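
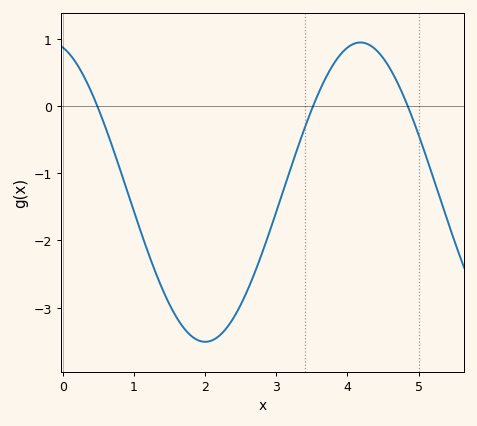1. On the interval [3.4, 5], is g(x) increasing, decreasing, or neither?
neither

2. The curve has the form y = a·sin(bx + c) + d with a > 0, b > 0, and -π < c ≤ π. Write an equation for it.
y = 2.23sin(1.44x + 1.83) - 1.28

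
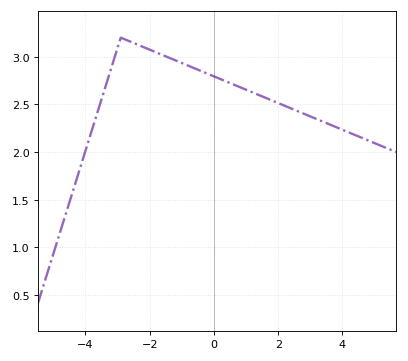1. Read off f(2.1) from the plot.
2.5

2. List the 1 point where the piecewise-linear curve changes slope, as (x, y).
(-2.9, 3.2)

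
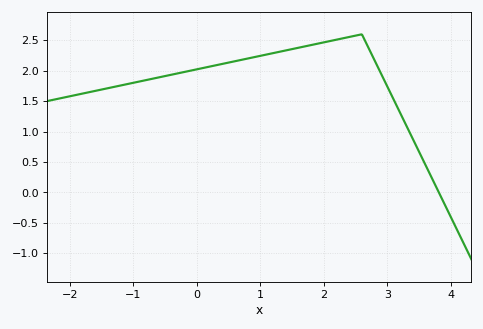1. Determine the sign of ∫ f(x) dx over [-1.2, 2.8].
positive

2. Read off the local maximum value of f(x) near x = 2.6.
2.6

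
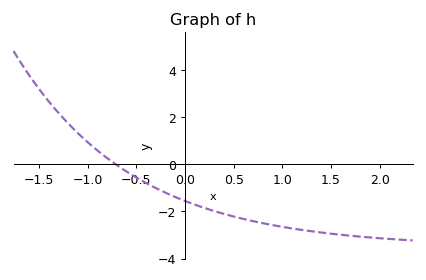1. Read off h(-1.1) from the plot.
1.4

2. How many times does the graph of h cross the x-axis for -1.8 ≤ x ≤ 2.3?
1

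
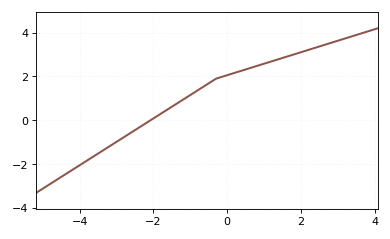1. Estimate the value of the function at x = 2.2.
3.2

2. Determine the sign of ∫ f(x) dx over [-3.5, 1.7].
positive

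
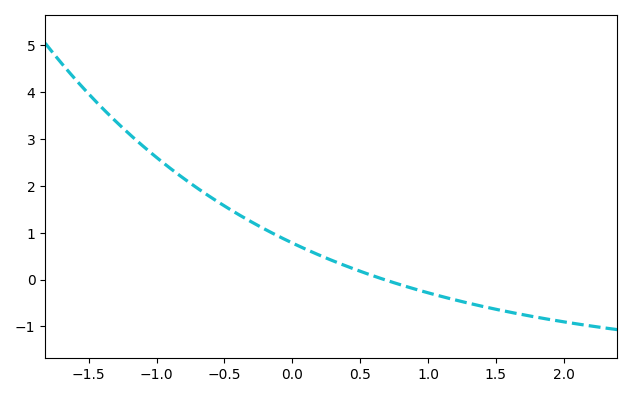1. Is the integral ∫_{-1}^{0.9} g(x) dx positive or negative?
positive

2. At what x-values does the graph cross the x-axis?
0.676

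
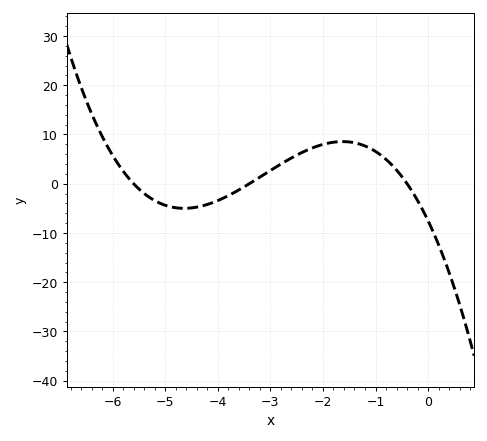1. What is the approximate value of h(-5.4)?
-1.98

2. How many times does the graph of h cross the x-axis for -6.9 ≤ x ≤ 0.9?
3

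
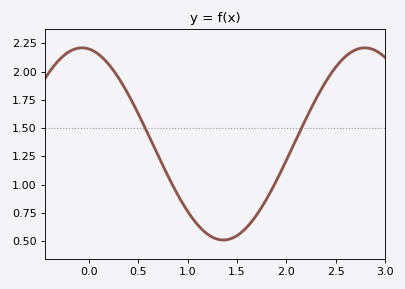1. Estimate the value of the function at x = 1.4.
0.513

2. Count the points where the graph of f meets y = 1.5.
2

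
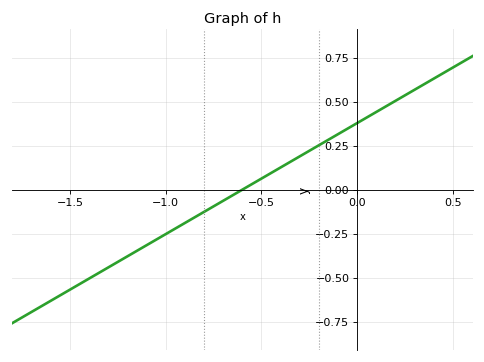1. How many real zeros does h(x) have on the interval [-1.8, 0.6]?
1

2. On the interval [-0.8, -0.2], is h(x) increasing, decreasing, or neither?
increasing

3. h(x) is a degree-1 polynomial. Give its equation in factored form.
y = 0.63(x + 0.6)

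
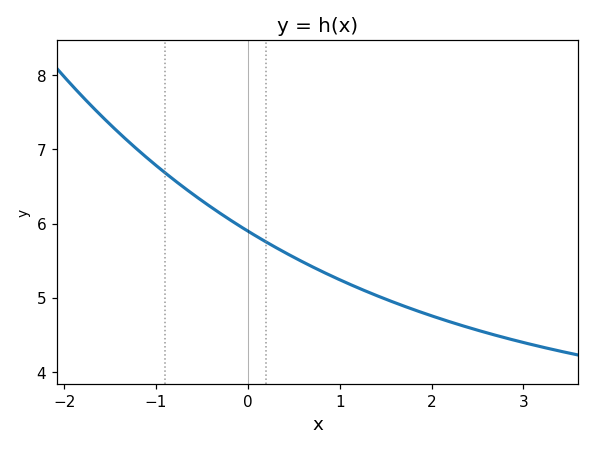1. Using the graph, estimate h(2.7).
4.5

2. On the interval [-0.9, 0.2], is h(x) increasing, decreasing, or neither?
decreasing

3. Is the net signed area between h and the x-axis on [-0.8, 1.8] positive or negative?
positive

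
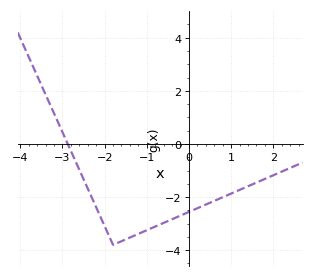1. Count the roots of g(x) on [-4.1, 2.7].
1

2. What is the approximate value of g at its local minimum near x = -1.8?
-3.8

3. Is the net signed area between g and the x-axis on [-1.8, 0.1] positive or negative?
negative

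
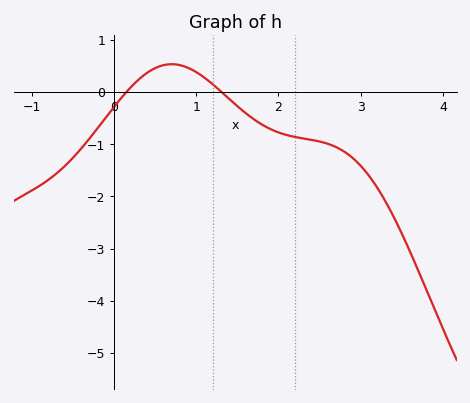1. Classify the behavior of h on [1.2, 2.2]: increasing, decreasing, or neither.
decreasing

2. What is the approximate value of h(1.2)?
0.148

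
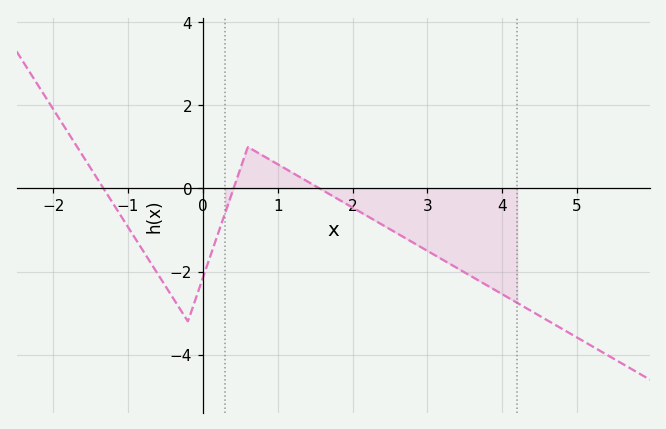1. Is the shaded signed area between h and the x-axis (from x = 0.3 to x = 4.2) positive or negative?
negative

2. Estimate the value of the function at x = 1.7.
-0.147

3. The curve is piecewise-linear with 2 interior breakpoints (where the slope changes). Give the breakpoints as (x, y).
(-0.2, -3.2); (0.6, 1)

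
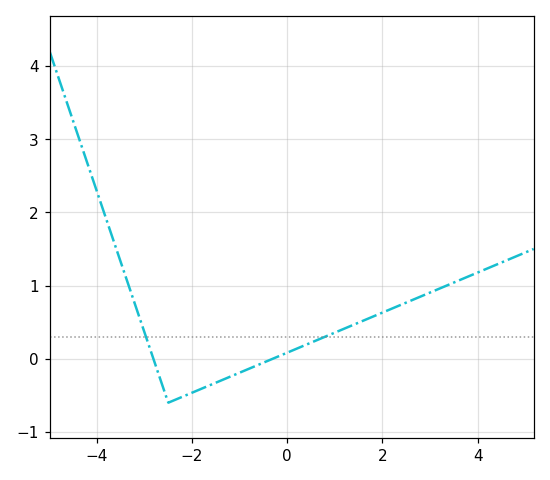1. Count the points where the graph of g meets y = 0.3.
2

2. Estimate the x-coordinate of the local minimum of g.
-2.5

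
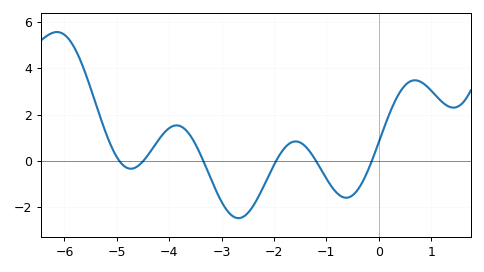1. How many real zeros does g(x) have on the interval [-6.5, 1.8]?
6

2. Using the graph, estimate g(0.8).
3.41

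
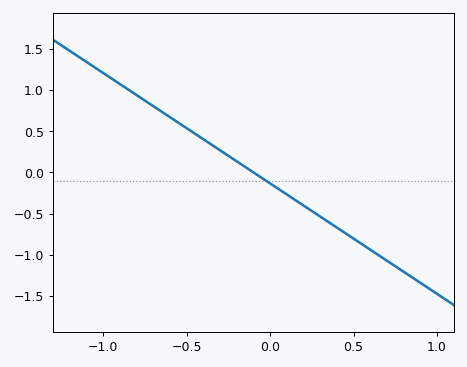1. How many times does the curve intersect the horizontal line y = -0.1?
1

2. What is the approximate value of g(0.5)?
-0.8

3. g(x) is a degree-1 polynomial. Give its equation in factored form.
y = -1.34(x + 0.1)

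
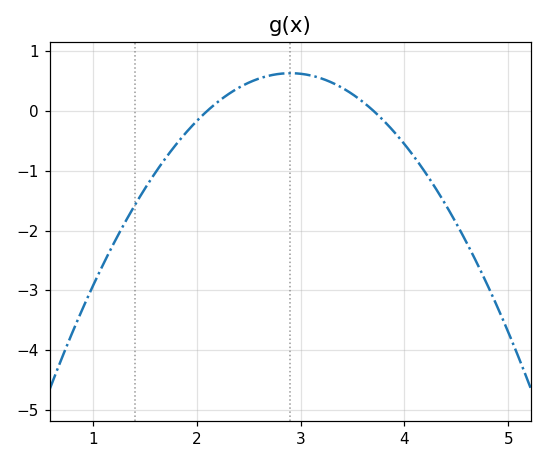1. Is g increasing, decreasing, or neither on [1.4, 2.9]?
increasing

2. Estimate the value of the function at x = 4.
-0.6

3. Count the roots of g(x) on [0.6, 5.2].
2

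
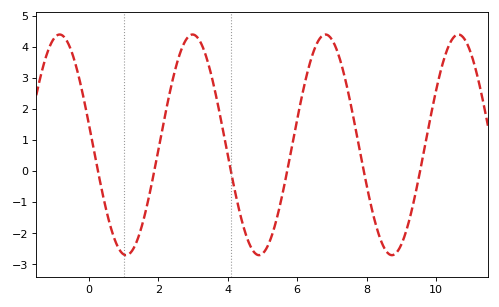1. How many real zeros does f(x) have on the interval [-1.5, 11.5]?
6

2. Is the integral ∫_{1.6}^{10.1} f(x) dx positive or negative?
positive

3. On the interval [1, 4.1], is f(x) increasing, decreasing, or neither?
neither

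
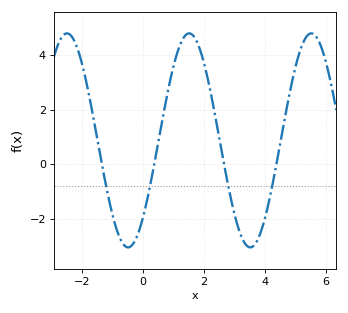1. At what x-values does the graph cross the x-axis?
-1.4, 0.4, 2.6, 4.4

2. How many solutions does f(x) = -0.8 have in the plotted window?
4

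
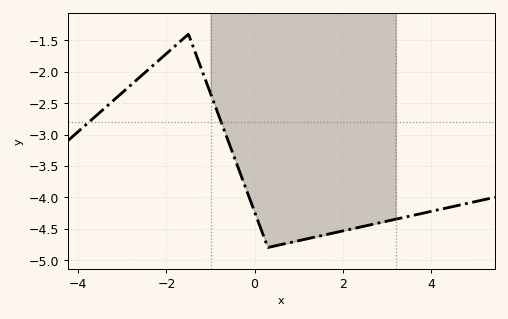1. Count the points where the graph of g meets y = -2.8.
2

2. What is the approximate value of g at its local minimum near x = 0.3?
-4.8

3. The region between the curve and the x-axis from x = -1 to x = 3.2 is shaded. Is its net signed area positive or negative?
negative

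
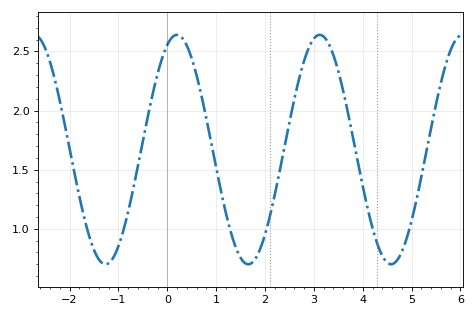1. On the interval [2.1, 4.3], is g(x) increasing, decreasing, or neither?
neither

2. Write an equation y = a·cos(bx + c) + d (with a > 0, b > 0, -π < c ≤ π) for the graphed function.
y = 0.97cos(2.1x - 0.42) + 1.67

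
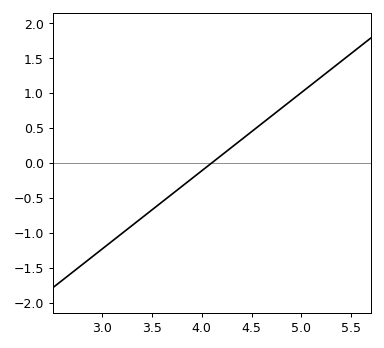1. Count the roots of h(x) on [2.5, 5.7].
1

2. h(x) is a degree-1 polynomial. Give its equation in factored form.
y = 1.12(x - 4.1)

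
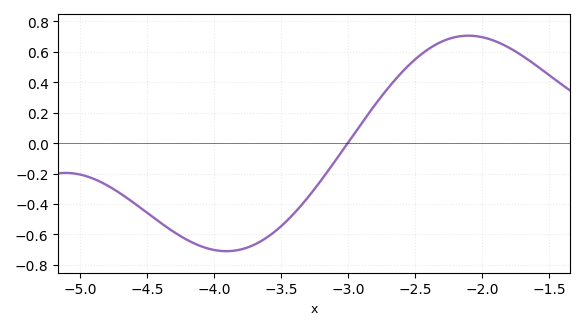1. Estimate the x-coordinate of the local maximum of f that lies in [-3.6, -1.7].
-2.1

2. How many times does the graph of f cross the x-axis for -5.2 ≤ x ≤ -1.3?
1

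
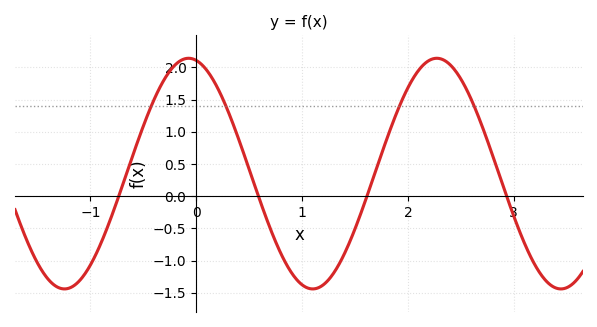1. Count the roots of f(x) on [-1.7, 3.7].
4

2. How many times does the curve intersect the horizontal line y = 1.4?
4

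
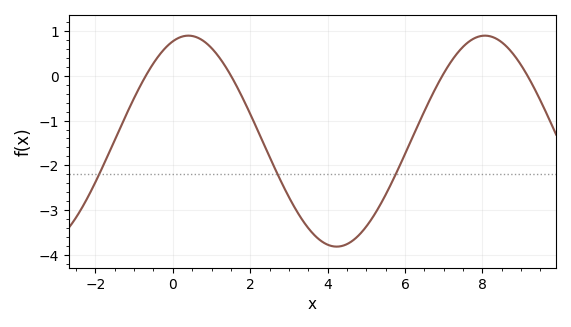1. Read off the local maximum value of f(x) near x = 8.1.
0.9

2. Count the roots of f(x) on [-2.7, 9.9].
4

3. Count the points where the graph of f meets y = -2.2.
3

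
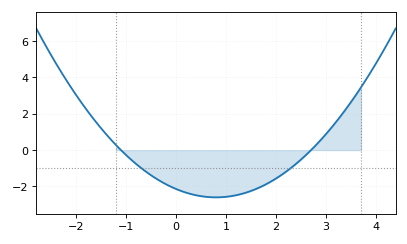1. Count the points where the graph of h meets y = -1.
2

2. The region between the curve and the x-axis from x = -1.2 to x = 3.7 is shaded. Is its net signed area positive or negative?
negative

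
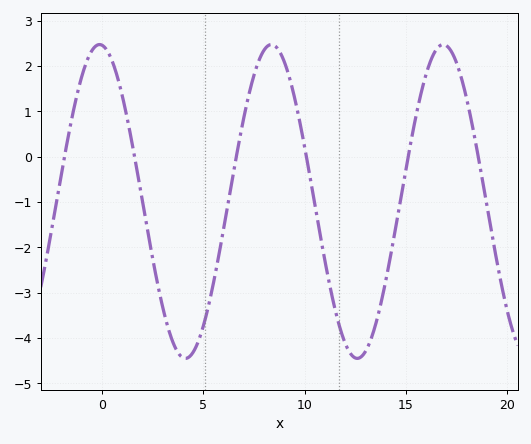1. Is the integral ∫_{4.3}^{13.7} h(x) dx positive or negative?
negative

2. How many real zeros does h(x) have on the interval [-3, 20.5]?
6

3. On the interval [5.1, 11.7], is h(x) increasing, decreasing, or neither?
neither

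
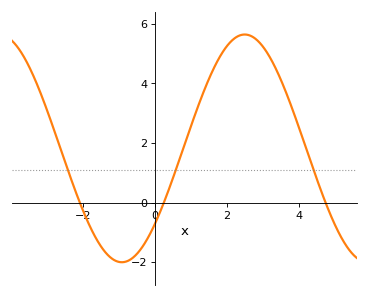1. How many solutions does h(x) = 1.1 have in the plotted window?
3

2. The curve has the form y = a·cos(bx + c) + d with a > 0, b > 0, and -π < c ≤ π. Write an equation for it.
y = 3.82cos(0.92x - 2.29) + 1.82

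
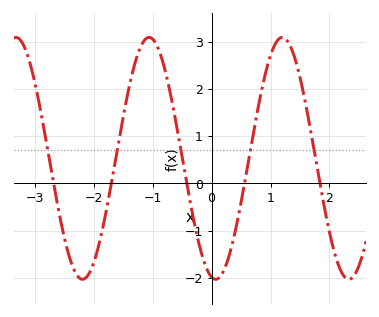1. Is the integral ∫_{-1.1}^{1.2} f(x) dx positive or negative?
positive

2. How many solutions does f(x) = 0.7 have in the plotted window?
5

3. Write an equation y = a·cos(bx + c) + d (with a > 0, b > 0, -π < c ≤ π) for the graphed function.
y = 2.56cos(2.8x + 3) + 0.53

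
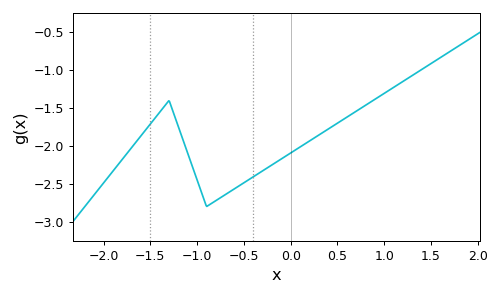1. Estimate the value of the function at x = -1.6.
-1.85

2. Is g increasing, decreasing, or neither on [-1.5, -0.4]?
neither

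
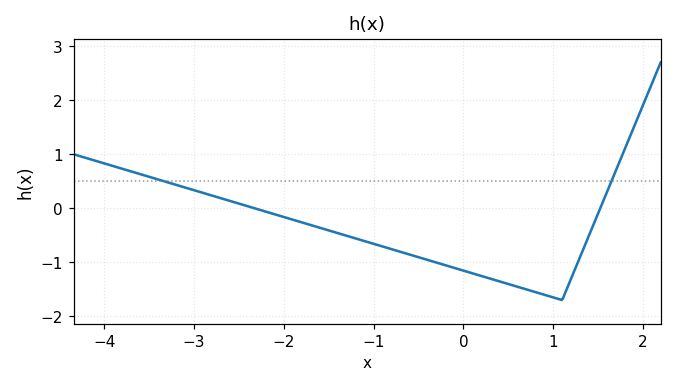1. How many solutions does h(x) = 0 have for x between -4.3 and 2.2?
2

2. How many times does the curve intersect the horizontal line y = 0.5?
2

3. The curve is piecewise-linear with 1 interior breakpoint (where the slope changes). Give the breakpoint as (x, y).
(1.1, -1.7)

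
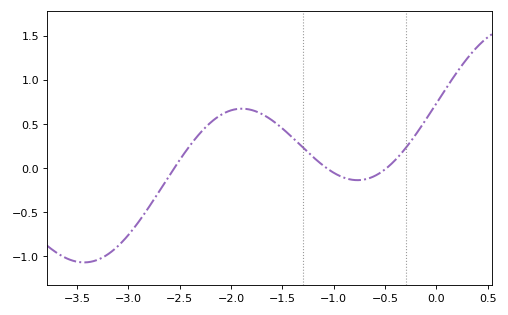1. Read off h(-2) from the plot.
0.655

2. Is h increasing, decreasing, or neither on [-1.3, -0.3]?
neither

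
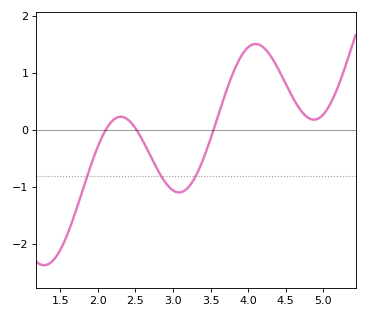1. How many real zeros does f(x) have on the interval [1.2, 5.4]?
3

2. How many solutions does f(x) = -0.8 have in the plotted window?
3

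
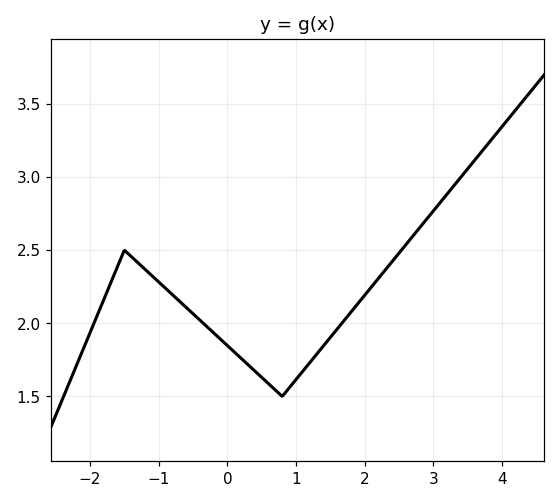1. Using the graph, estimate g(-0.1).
1.89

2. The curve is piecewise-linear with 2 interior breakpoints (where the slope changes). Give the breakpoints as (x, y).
(-1.5, 2.5); (0.8, 1.5)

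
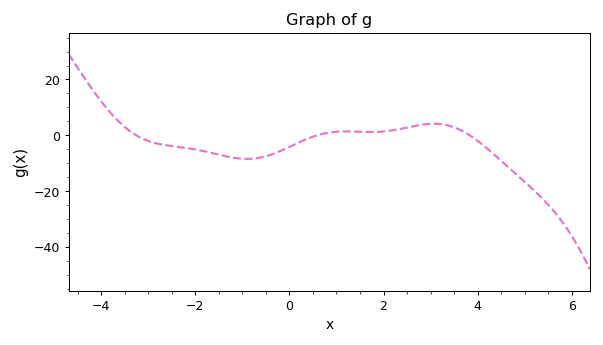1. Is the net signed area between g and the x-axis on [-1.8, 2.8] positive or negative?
negative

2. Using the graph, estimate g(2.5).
2.78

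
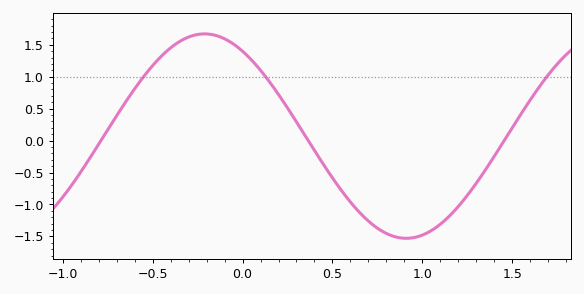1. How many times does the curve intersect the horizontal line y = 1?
3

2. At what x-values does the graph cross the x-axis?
-0.788, 0.365, 1.46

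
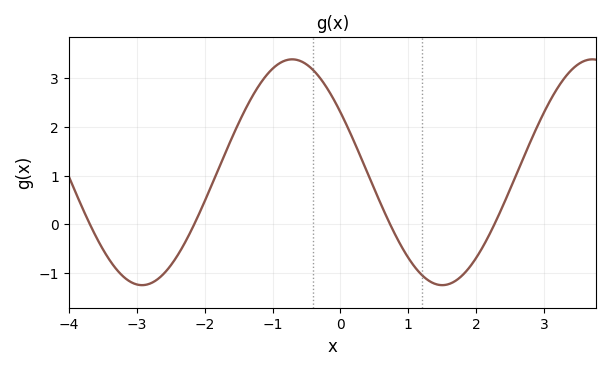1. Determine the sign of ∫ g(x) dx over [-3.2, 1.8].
positive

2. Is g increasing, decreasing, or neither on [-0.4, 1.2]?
decreasing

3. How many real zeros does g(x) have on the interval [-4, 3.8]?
4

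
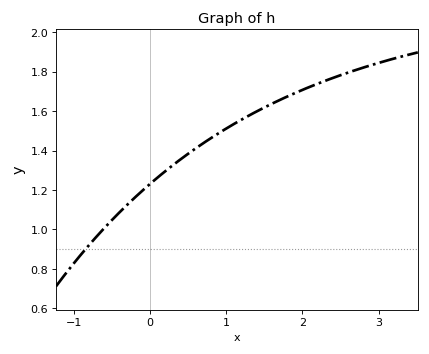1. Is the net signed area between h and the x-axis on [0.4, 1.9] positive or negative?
positive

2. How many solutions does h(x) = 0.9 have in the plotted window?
1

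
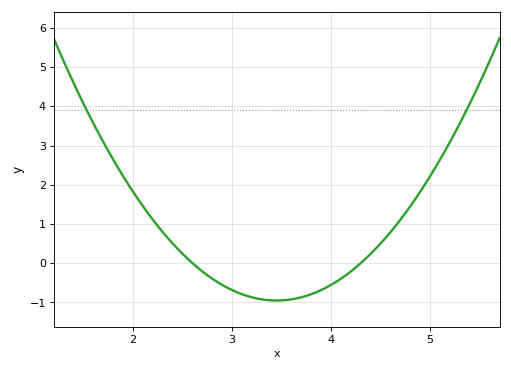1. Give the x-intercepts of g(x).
2.6, 4.3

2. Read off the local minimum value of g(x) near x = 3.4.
-1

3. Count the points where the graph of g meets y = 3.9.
2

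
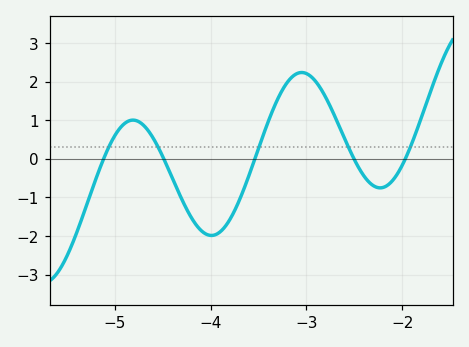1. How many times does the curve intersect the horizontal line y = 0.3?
5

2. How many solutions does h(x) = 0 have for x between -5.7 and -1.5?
5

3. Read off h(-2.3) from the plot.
-0.7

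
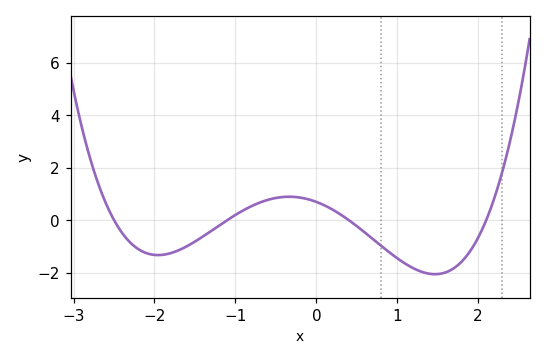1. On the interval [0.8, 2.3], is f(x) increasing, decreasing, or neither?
neither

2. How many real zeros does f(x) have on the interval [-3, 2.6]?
4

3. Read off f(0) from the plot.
0.6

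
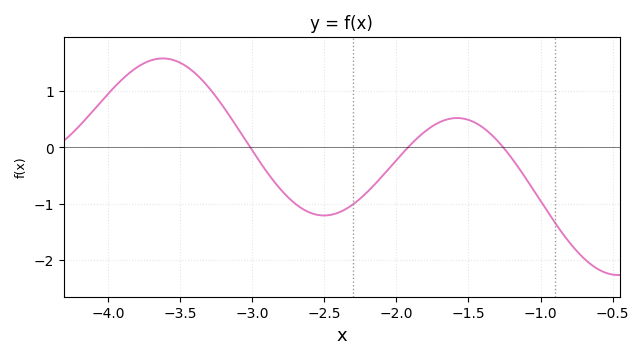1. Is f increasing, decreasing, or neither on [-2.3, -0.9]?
neither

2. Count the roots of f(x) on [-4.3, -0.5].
3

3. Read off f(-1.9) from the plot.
0.052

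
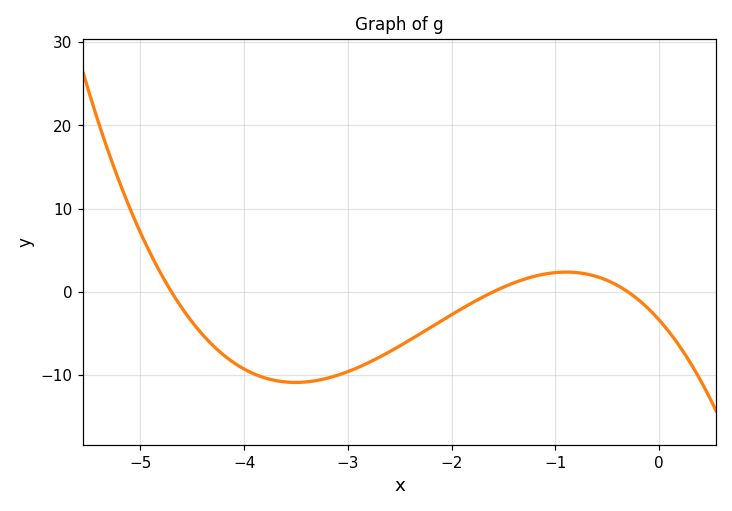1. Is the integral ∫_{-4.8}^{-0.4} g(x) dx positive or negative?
negative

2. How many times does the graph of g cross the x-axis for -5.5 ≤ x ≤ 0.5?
3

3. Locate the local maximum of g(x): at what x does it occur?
-0.896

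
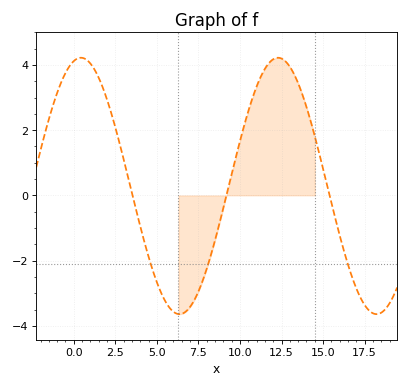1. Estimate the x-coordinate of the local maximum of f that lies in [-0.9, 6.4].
0.5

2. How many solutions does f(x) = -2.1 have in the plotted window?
3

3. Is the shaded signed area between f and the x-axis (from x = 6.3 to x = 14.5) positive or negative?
positive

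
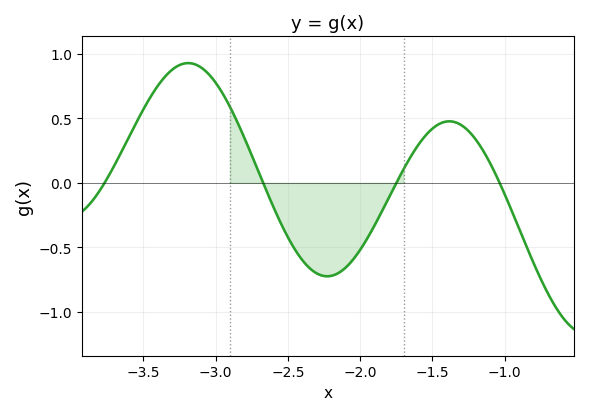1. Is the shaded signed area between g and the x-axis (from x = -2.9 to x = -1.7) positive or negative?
negative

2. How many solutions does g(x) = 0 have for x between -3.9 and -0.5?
4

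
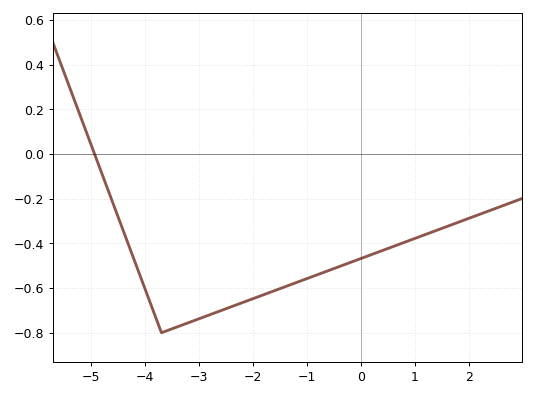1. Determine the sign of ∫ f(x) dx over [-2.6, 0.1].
negative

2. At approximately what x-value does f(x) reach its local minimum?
-3.7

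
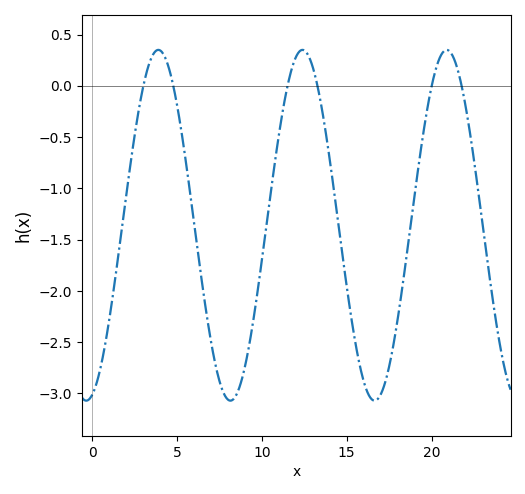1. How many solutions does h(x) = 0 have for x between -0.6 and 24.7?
6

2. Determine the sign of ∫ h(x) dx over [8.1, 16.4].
negative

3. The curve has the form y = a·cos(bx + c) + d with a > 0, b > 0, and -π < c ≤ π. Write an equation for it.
y = 1.71cos(0.74x - 2.89) - 1.36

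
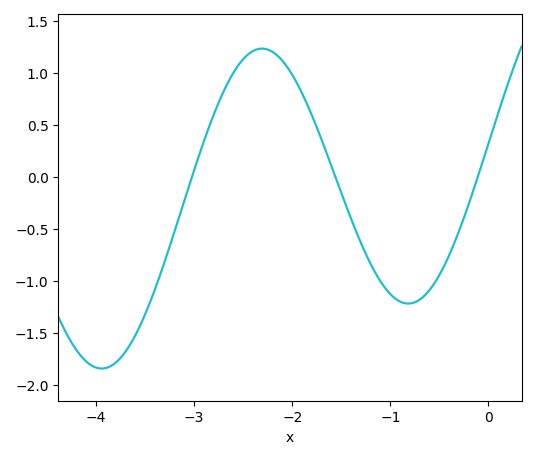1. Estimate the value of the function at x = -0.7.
-1.2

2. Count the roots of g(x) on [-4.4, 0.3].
3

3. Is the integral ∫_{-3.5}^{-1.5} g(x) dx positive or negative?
positive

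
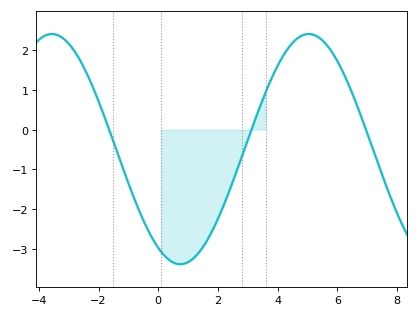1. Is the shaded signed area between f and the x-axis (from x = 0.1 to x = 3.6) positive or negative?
negative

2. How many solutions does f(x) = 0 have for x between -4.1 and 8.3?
3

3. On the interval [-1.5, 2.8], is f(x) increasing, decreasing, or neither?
neither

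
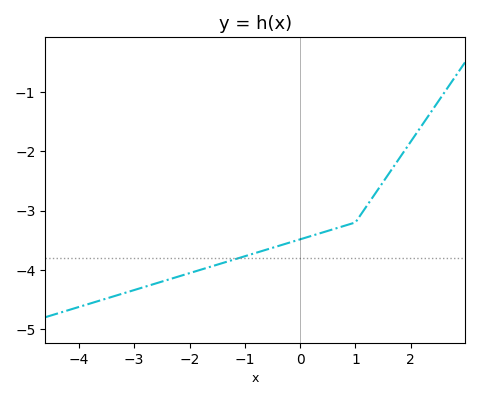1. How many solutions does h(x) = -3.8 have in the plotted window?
1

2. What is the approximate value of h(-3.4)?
-4.5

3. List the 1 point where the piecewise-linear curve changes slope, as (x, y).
(1, -3.2)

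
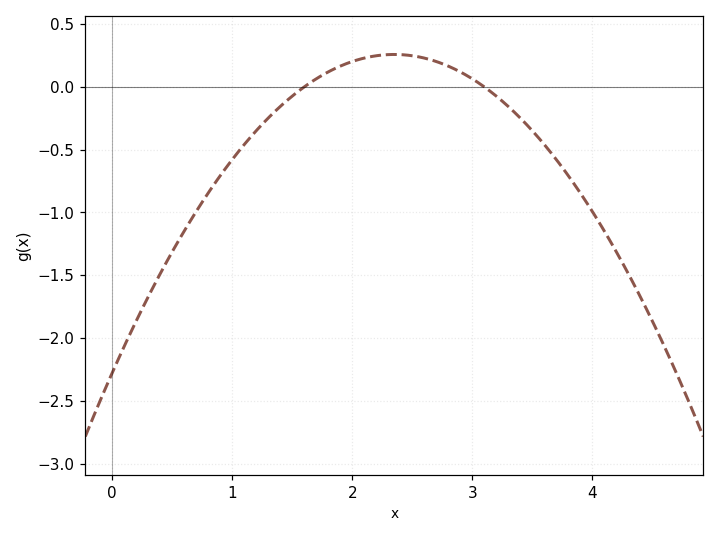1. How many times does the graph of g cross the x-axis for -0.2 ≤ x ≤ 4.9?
2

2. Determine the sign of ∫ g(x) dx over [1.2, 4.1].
negative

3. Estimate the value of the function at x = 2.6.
0.23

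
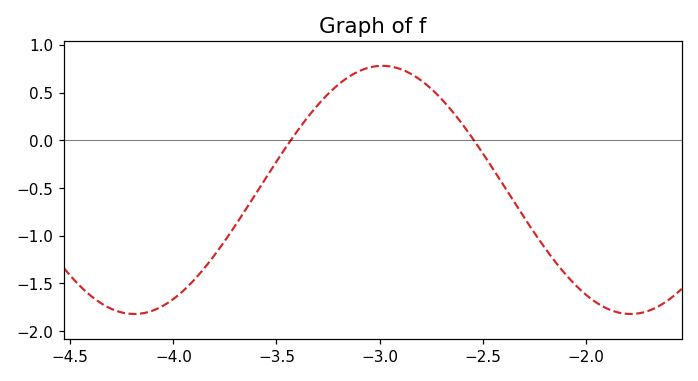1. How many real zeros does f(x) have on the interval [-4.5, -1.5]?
2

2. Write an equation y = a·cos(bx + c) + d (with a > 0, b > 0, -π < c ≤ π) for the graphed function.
y = 1.3cos(2.6x + 1.5) - 0.52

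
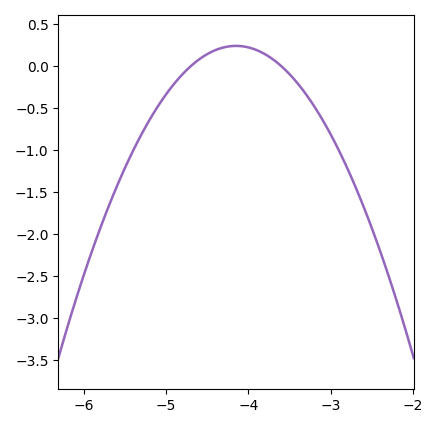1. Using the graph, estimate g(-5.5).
-1.22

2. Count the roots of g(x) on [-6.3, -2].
2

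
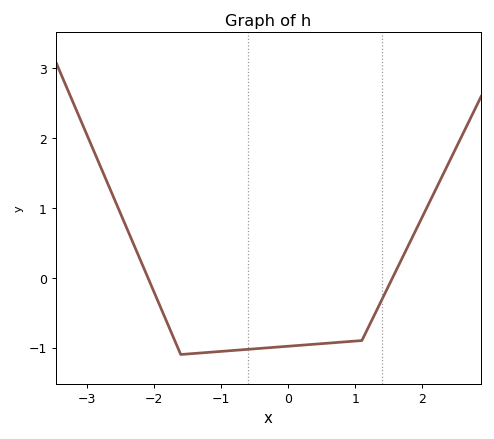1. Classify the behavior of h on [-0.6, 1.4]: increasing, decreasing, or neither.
increasing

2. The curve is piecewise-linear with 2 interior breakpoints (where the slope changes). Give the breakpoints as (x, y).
(-1.6, -1.1); (1.1, -0.9)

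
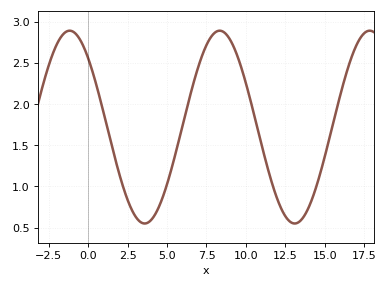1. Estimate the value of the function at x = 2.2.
1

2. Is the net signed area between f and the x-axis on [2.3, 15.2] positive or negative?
positive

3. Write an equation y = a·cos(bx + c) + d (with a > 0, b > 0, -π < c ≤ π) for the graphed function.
y = 1.17cos(0.66x + 0.78) + 1.72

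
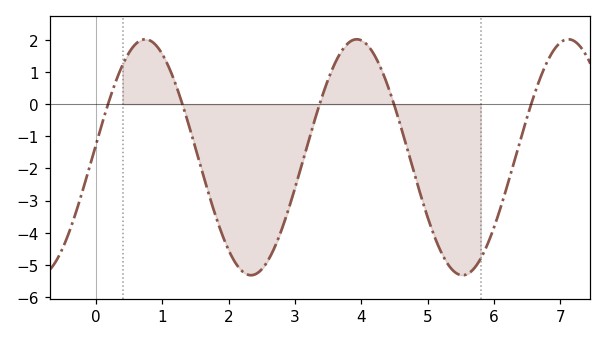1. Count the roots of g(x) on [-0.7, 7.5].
5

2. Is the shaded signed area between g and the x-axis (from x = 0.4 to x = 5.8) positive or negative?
negative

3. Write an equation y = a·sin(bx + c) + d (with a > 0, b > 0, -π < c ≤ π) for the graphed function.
y = 3.67sin(2x + 0.11) - 1.65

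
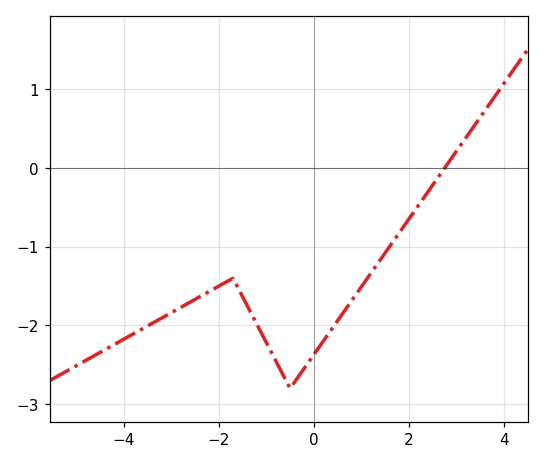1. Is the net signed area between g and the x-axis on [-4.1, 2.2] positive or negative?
negative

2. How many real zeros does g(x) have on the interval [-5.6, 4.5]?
1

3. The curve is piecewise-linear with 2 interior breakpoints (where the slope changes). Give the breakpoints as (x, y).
(-1.7, -1.4); (-0.5, -2.8)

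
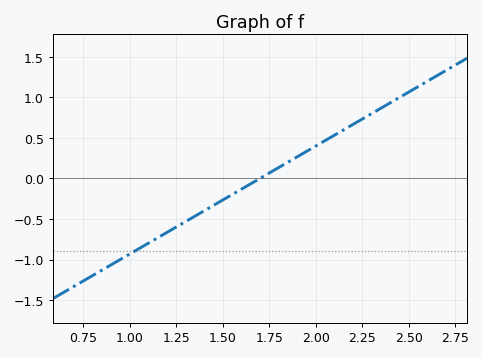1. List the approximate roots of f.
1.7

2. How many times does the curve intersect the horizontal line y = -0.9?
1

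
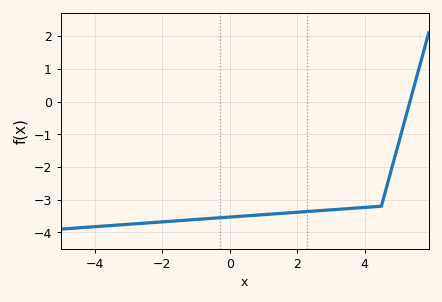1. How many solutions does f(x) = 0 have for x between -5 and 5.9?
1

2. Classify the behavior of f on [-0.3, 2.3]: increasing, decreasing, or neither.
increasing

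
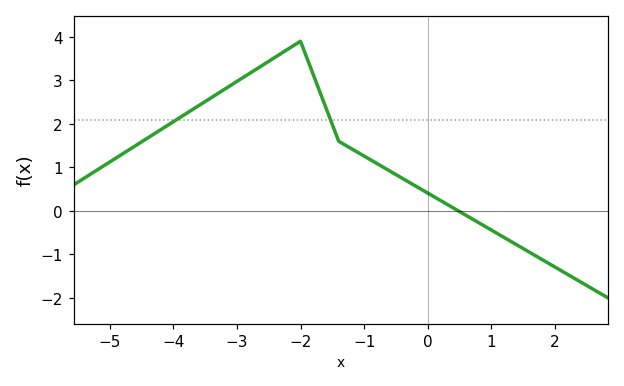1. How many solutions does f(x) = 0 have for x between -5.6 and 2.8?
1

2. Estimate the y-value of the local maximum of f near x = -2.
3.9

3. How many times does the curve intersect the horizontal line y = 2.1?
2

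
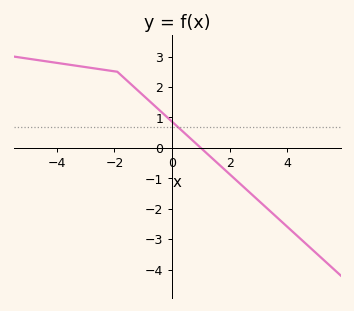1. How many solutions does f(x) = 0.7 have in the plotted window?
1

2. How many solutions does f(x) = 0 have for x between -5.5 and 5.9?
1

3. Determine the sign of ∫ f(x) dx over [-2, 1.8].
positive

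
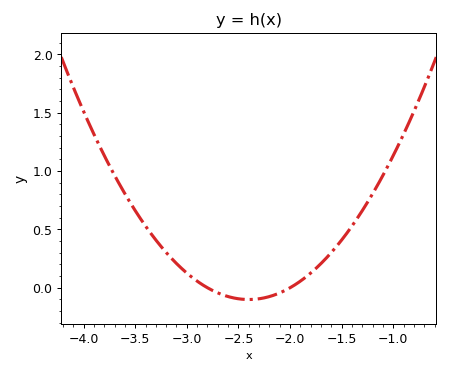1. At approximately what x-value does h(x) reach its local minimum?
-2.4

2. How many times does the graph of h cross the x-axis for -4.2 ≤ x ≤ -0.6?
2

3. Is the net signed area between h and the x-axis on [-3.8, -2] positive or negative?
positive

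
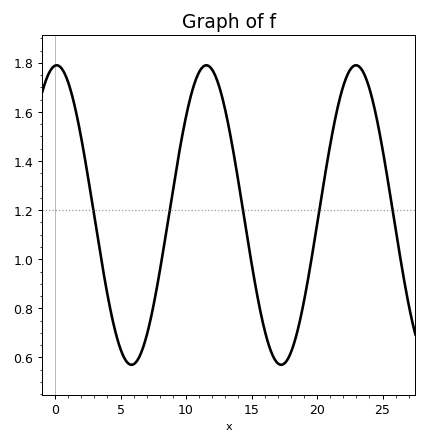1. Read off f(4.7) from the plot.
0.686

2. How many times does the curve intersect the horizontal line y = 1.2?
5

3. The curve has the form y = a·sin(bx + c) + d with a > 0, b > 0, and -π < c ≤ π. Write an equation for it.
y = 0.61sin(0.55x + 1.5) + 1.18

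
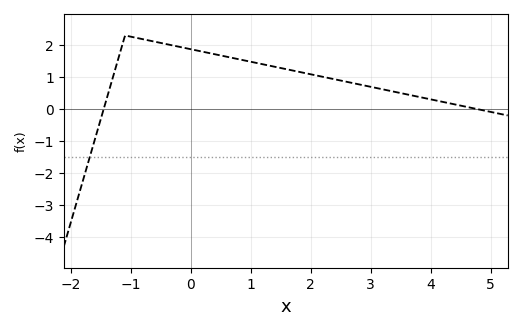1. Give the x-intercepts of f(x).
-1.5, 4.8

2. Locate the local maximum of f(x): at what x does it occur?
-1.1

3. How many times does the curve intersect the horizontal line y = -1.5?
1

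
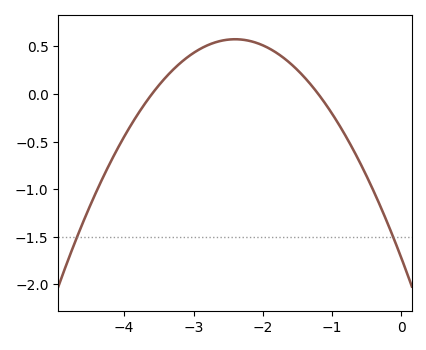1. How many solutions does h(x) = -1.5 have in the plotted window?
2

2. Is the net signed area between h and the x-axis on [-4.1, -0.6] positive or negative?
positive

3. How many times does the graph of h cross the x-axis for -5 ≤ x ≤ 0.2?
2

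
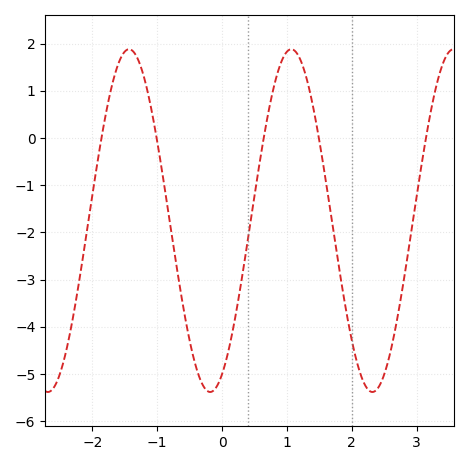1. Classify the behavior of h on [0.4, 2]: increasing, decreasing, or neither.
neither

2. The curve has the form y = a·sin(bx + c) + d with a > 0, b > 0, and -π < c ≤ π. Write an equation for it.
y = 3.63sin(2.5x - 1.1) - 1.75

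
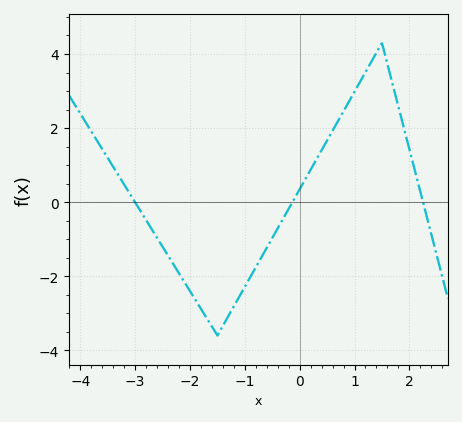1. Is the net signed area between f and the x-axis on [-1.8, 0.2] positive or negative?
negative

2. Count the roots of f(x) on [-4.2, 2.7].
3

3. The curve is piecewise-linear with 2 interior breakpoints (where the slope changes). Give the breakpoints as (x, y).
(-1.5, -3.6); (1.5, 4.3)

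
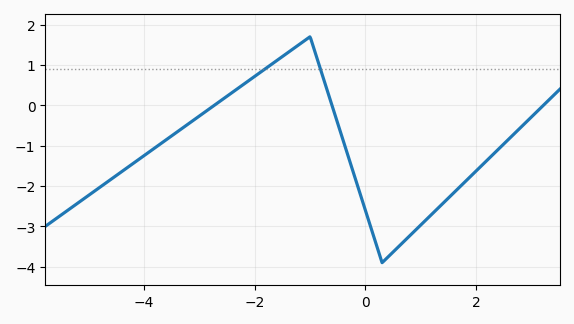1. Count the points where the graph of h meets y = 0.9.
2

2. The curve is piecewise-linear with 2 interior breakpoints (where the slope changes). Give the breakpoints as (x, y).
(-1, 1.7); (0.3, -3.9)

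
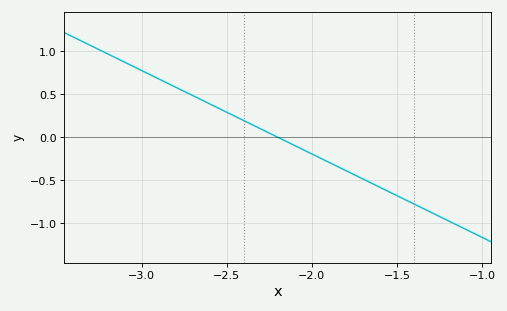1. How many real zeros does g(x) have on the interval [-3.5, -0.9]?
1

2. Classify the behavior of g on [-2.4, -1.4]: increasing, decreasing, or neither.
decreasing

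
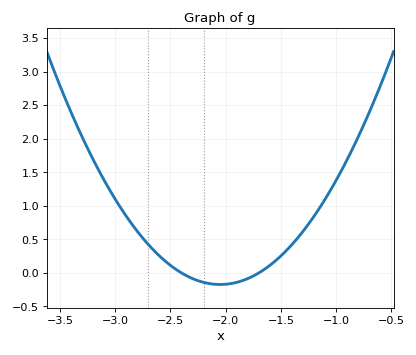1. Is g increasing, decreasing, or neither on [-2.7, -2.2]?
decreasing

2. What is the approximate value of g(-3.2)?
1.7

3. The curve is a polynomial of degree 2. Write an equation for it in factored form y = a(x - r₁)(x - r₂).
y = 1.41(x + 2.4)(x + 1.7)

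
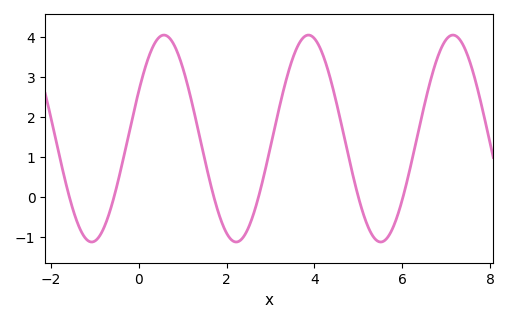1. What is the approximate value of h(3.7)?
3.9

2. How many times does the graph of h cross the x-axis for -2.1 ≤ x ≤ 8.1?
6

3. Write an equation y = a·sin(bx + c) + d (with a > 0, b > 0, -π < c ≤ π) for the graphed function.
y = 2.59sin(1.9x + 0.47) + 1.46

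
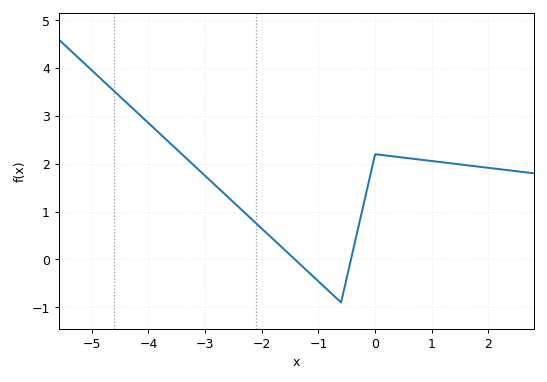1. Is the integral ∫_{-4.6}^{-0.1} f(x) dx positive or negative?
positive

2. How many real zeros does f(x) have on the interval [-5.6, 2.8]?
2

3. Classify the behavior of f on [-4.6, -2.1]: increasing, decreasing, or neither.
decreasing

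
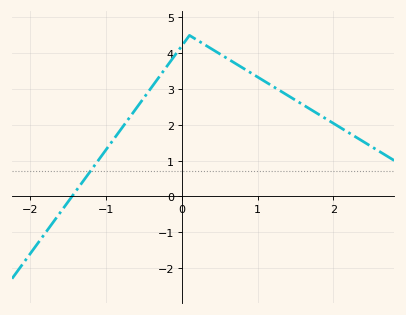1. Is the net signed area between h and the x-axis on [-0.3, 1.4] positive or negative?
positive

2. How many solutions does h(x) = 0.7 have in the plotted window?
1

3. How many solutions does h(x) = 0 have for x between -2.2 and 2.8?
1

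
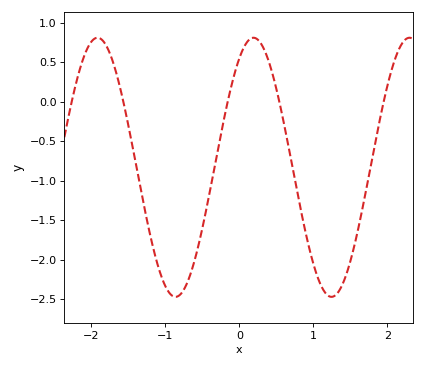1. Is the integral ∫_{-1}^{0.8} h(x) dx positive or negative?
negative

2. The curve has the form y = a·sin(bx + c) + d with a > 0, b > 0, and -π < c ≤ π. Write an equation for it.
y = 1.64sin(2.98x + 1) - 0.83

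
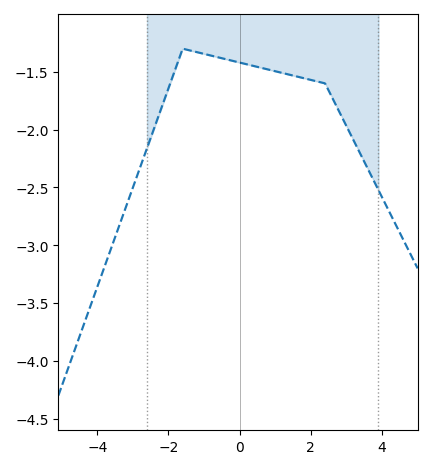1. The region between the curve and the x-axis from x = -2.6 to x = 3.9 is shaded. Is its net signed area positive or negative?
negative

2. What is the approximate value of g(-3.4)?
-2.85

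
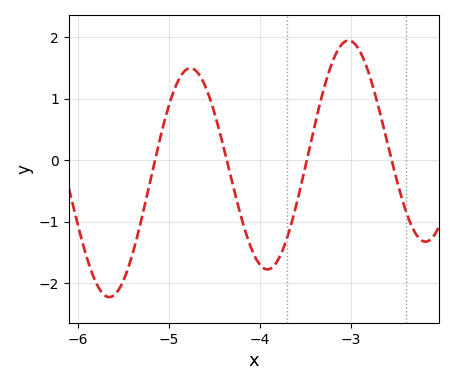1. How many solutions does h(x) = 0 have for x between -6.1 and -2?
4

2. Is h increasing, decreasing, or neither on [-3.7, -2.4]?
neither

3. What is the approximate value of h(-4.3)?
-0.4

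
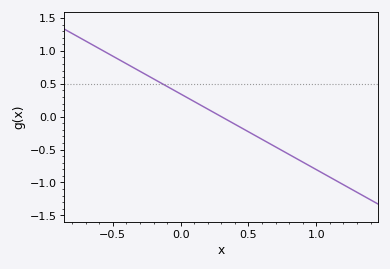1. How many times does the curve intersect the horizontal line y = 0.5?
1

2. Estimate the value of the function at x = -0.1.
0.46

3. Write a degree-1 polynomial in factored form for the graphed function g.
y = -1.15(x - 0.3)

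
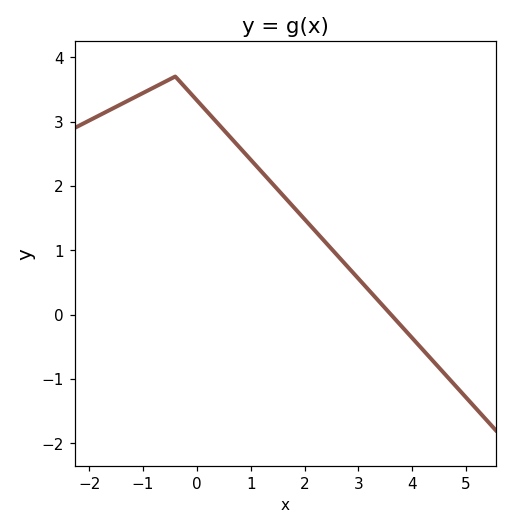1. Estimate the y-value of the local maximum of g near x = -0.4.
3.7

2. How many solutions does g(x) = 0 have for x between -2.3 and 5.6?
1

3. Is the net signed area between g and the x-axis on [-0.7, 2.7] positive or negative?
positive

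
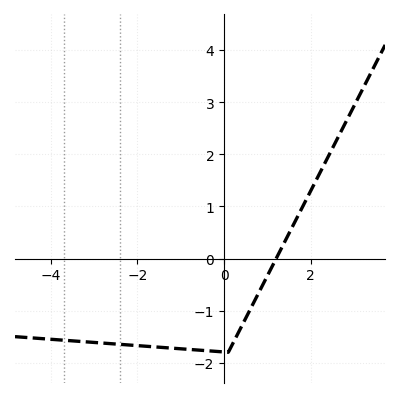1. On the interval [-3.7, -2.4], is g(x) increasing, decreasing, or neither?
decreasing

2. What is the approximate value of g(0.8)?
-0.7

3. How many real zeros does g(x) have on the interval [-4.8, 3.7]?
1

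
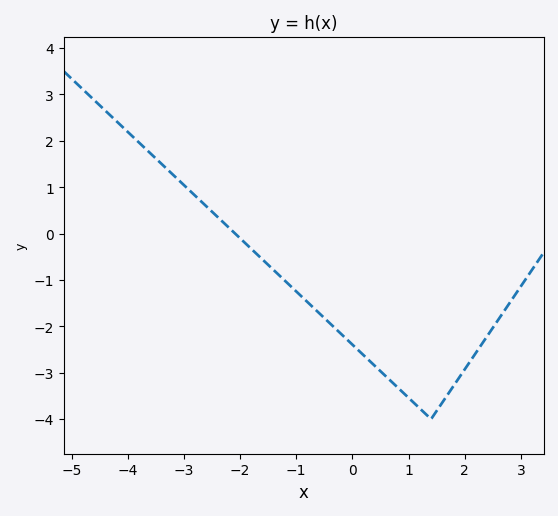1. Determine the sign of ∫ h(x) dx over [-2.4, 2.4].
negative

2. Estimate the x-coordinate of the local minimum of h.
1.4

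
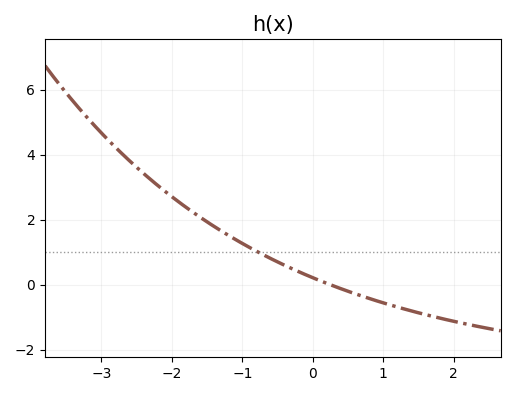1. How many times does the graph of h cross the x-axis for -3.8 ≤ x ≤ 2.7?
1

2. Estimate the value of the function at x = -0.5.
0.696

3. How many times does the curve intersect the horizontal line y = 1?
1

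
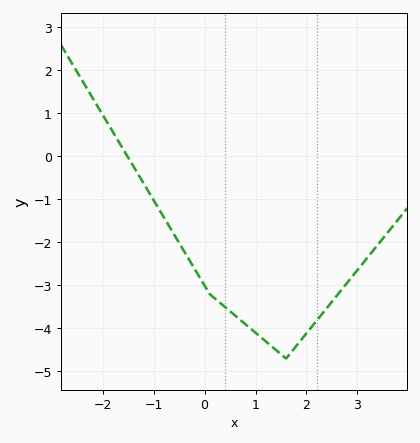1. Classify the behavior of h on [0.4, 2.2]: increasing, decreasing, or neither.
neither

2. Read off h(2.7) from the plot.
-3.08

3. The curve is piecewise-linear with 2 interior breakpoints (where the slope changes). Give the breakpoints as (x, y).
(0.1, -3.2); (1.6, -4.7)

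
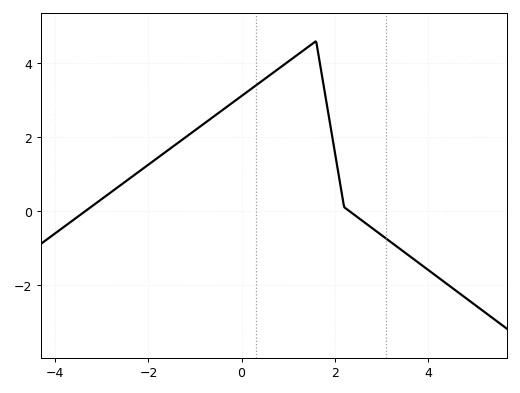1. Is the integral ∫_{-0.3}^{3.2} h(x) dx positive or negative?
positive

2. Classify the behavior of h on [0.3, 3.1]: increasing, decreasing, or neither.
neither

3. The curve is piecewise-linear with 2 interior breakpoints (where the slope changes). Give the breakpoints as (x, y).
(1.6, 4.6); (2.2, 0.1)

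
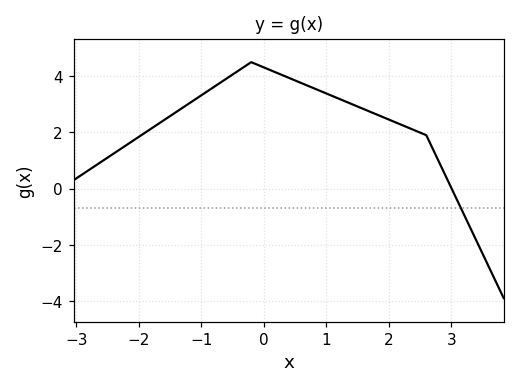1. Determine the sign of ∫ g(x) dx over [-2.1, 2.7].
positive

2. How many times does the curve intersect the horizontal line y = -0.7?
1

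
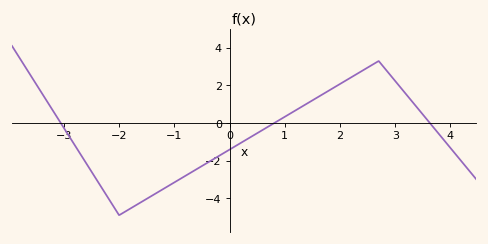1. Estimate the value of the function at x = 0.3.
-0.8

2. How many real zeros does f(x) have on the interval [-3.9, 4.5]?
3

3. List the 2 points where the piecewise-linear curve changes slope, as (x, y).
(-2, -4.9); (2.7, 3.3)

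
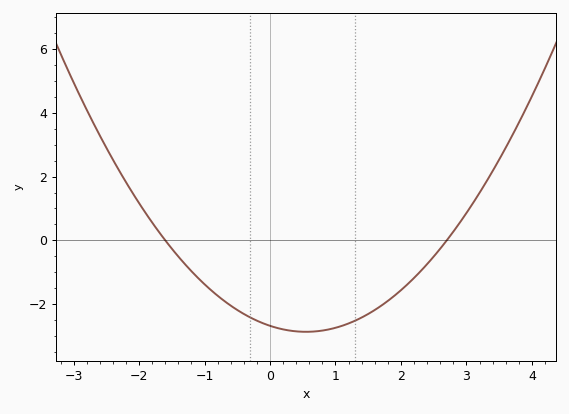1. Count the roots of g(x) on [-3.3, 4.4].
2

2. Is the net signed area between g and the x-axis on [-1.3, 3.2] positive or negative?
negative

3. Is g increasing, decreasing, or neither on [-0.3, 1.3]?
neither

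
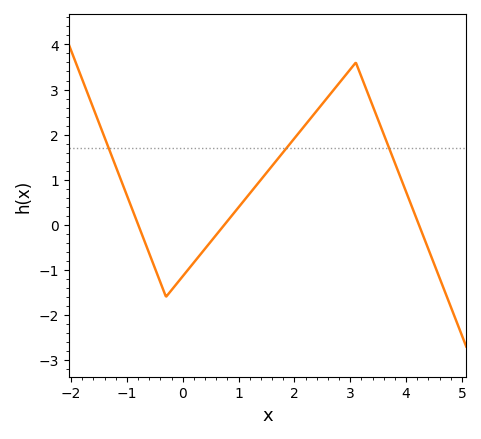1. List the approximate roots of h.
-0.8, 0.7, 4.2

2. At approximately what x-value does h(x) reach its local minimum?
-0.3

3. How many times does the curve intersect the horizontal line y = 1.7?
3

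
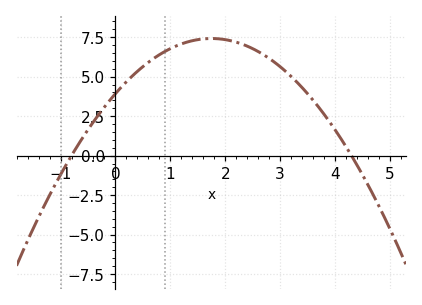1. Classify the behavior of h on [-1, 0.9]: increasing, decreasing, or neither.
increasing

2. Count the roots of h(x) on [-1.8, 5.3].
2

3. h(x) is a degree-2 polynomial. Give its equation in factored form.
y = -1.14(x + 0.8)(x - 4.3)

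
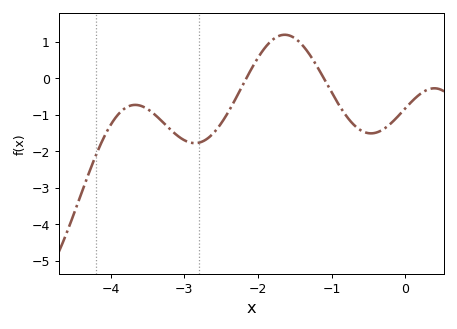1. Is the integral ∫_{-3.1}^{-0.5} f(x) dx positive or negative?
negative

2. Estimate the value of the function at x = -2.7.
-1.7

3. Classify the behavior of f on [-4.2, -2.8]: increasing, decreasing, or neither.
neither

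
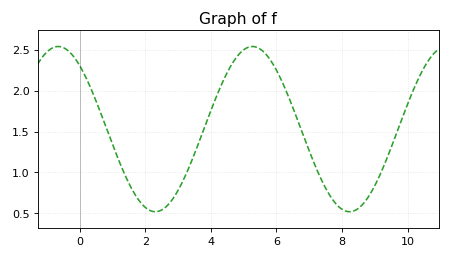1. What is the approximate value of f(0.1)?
2.23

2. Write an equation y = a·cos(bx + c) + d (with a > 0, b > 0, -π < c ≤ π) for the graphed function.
y = 1.01cos(1.06x + 0.7) + 1.53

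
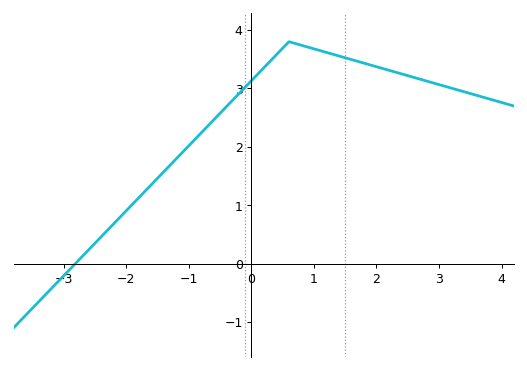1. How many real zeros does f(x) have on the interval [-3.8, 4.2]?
1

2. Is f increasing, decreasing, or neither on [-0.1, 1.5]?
neither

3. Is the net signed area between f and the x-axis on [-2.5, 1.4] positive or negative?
positive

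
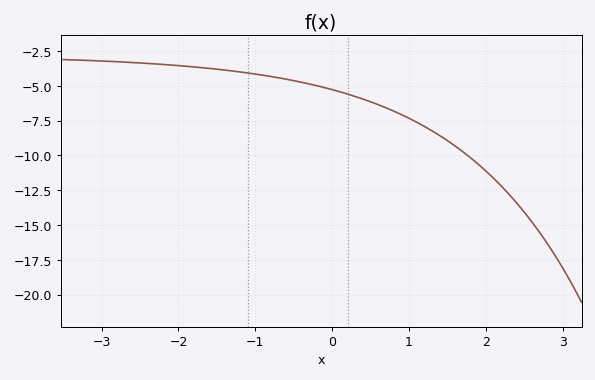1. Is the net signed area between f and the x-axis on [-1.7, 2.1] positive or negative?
negative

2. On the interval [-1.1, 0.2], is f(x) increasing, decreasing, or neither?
decreasing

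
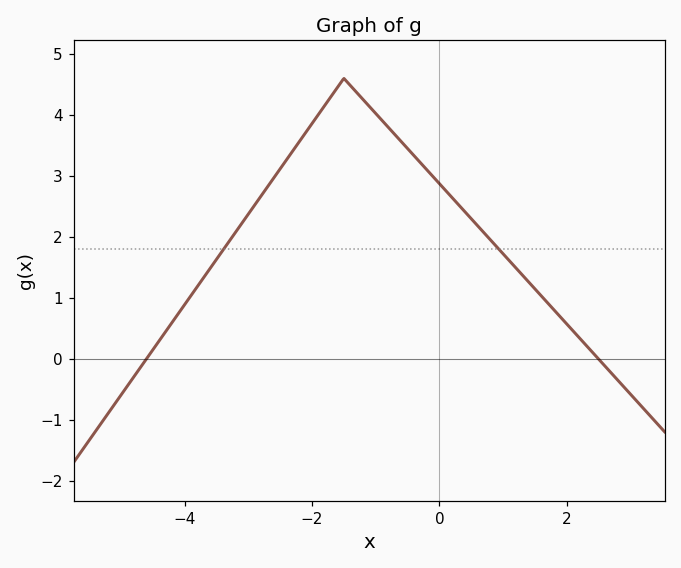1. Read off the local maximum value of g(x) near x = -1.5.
4.6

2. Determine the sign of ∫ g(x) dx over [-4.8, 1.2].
positive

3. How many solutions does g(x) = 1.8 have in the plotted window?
2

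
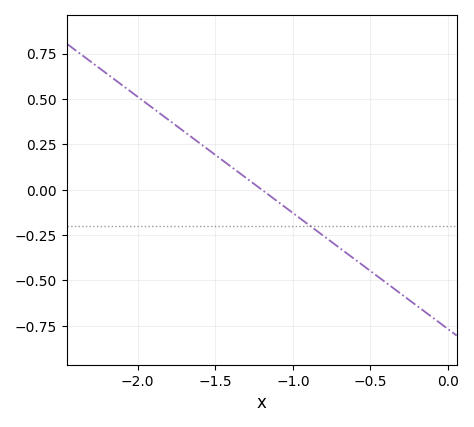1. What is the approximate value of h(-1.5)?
0.192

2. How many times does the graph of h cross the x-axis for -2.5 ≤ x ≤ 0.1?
1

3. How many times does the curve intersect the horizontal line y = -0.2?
1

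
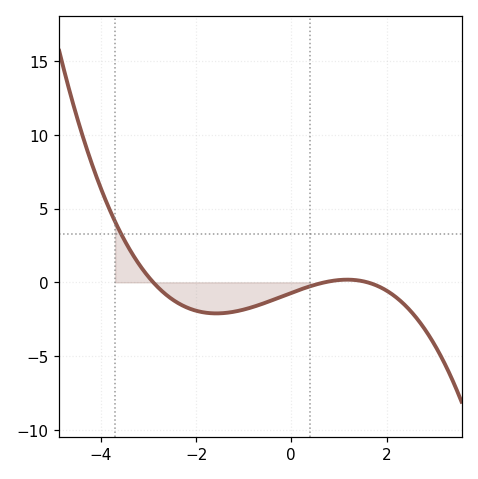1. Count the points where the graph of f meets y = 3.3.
1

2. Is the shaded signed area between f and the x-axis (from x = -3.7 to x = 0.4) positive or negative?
negative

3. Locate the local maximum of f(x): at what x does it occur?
1.18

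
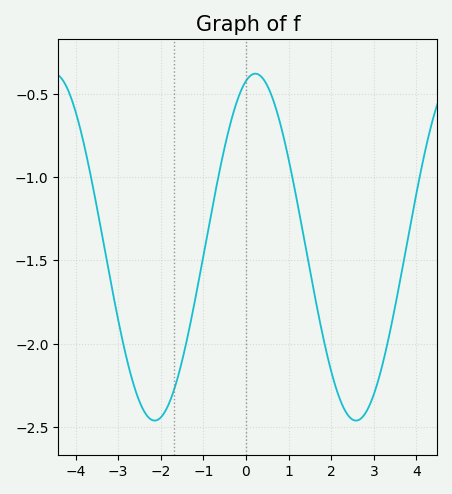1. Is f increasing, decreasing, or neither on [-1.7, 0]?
increasing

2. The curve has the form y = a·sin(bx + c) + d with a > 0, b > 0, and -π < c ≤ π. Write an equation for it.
y = 1.04sin(1.3x + 1.3) - 1.42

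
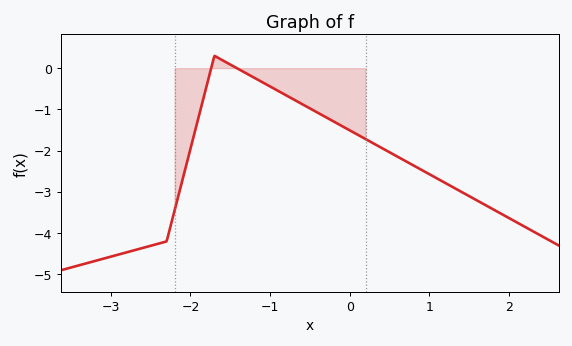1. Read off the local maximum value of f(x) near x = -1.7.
0.3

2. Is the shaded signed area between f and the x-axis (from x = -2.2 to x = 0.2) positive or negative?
negative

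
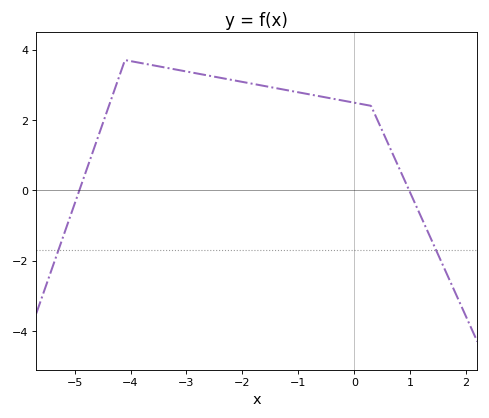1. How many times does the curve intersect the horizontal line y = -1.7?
2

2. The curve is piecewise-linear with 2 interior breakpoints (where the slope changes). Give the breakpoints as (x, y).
(-4.1, 3.7); (0.3, 2.4)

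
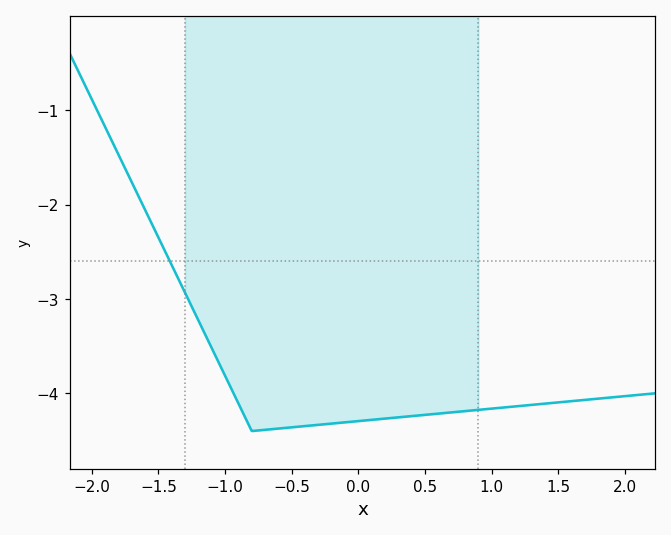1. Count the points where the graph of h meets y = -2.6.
1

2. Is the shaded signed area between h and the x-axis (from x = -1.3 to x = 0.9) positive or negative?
negative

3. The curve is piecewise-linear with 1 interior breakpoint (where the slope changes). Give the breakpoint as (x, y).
(-0.8, -4.4)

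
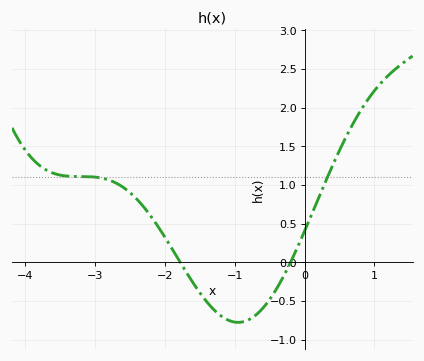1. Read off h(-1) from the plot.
-0.75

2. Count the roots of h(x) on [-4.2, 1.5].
2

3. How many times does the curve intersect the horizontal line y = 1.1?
2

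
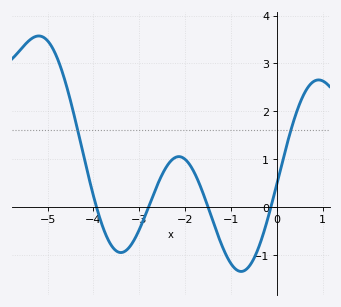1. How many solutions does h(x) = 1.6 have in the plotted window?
2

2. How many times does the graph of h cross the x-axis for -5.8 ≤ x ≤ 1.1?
4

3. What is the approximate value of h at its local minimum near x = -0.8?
-1.34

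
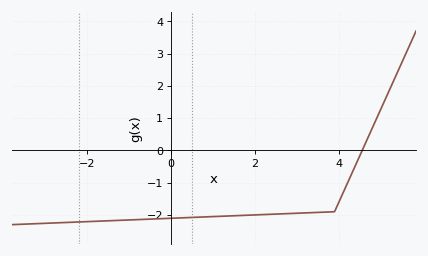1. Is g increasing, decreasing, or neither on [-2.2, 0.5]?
increasing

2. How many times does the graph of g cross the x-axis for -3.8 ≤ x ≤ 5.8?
1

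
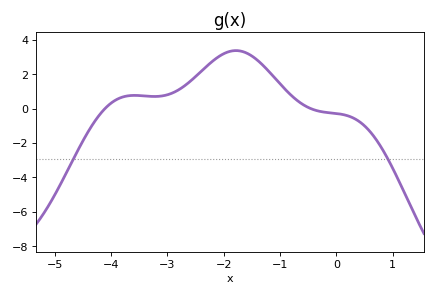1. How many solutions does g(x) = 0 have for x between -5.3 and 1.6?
2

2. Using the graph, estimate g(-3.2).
0.715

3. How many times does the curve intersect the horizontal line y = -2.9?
2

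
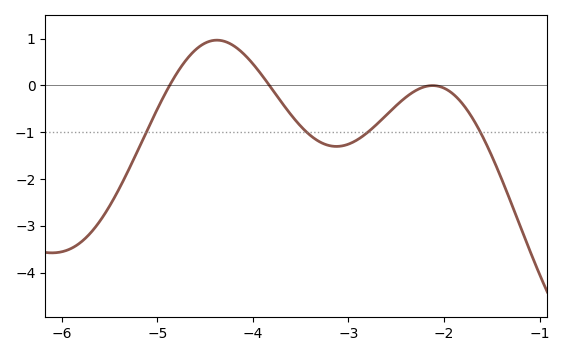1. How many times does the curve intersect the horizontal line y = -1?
4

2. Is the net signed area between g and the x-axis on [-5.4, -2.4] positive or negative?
negative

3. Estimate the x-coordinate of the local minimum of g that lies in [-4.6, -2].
-3.1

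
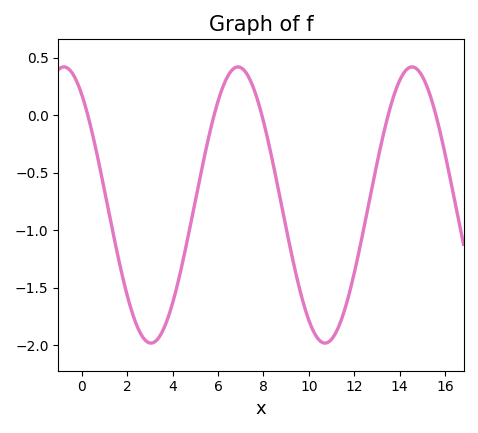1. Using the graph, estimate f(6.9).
0.4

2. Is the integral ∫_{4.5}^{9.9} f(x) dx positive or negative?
negative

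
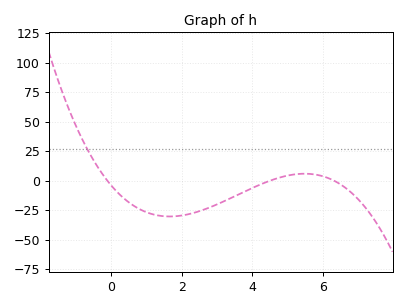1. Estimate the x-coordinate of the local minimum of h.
1.66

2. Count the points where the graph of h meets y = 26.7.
1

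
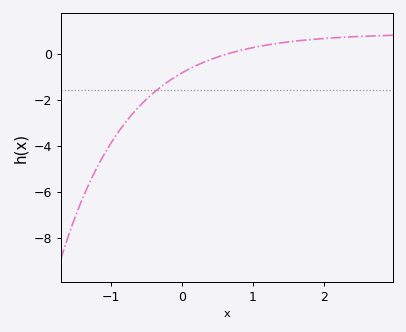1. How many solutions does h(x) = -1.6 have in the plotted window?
1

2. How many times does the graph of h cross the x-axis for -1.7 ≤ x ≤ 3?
1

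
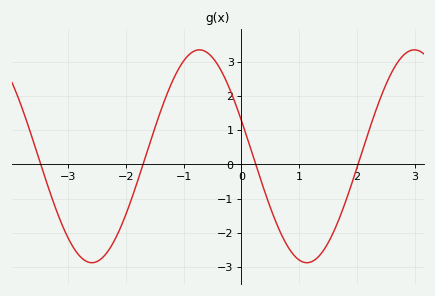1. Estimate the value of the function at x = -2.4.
-2.72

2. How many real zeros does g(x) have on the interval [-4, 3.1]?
4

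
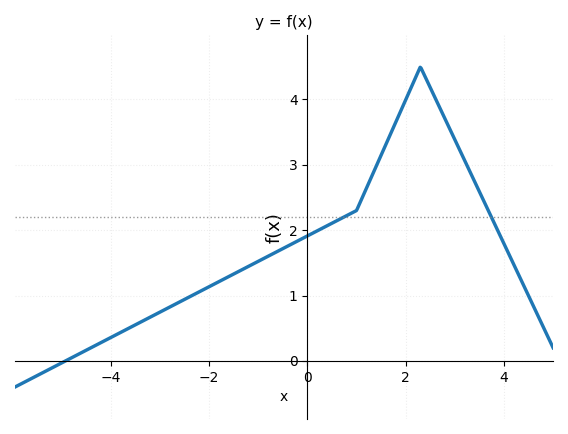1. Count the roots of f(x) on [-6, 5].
1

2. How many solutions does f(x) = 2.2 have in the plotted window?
2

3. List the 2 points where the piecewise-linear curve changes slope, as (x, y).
(1, 2.3); (2.3, 4.5)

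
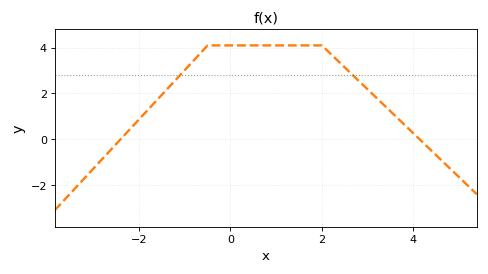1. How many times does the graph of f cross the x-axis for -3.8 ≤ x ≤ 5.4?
2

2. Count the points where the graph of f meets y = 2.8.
2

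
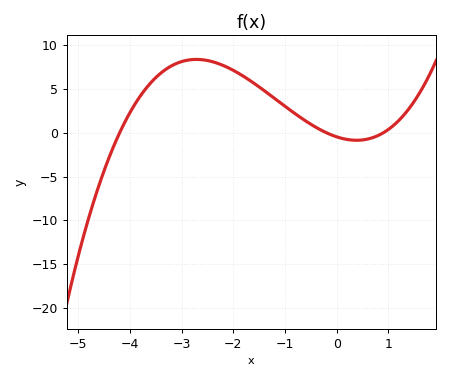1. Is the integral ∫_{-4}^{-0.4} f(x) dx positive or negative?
positive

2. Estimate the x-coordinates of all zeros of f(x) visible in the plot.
-4.2, -0.2, 0.9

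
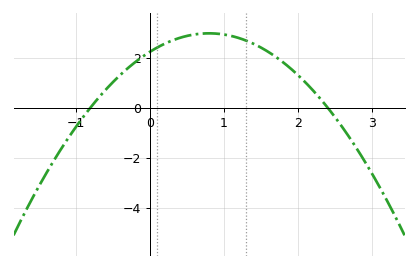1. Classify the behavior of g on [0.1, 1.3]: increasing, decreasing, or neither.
neither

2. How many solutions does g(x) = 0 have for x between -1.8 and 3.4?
2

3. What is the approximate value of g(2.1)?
1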